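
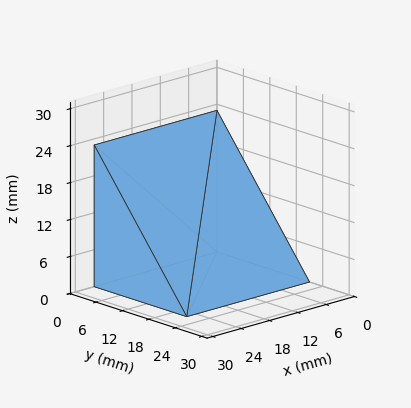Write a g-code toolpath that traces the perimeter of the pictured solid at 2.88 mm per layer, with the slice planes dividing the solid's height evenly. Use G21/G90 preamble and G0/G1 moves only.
Reading the render: the shape is a wedge (ramp): 26 × 21 mm base, rising to 23 mm along the y=0 edge and sloping linearly to z=0 at y=21 (dimensions read to the nearest mm from the axis ticks). For the g-code, the solid's height is divided into equal slices at the stated Δz and each level perimeter traced with G1 moves after a G0 lift.

; perimeter-only toolpath
G21 ; units = mm
G90 ; absolute positioning
G28 ; home
; layer 1
G0 Z2.88
G0 X0.00 Y0.00
G1 X26.00 Y0.00
G1 X26.00 Y18.38
G1 X0.00 Y18.38
G1 X0.00 Y0.00
; layer 2
G0 Z5.75
G0 X0.00 Y0.00
G1 X26.00 Y0.00
G1 X26.00 Y15.75
G1 X0.00 Y15.75
G1 X0.00 Y0.00
; layer 3
G0 Z8.62
G0 X0.00 Y0.00
G1 X26.00 Y0.00
G1 X26.00 Y13.12
G1 X0.00 Y13.12
G1 X0.00 Y0.00
; layer 4
G0 Z11.50
G0 X0.00 Y0.00
G1 X26.00 Y0.00
G1 X26.00 Y10.50
G1 X0.00 Y10.50
G1 X0.00 Y0.00
; layer 5
G0 Z14.38
G0 X0.00 Y0.00
G1 X26.00 Y0.00
G1 X26.00 Y7.88
G1 X0.00 Y7.88
G1 X0.00 Y0.00
; layer 6
G0 Z17.25
G0 X0.00 Y0.00
G1 X26.00 Y0.00
G1 X26.00 Y5.25
G1 X0.00 Y5.25
G1 X0.00 Y0.00
; layer 7
G0 Z20.12
G0 X0.00 Y0.00
G1 X26.00 Y0.00
G1 X26.00 Y2.62
G1 X0.00 Y2.62
G1 X0.00 Y0.00
M2 ; end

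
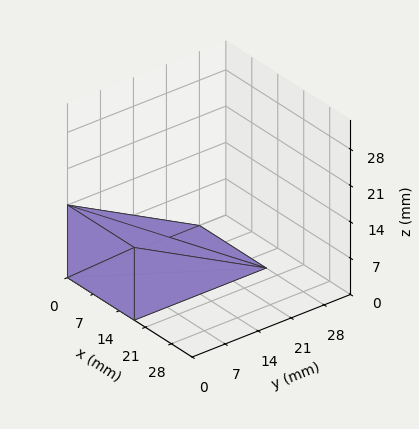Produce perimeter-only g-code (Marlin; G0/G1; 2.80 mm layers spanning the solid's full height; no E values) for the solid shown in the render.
Reading the render: the shape is a wedge (ramp): 18 × 28 mm base, rising to 14 mm along the y=0 edge and sloping linearly to z=0 at y=28 (dimensions read to the nearest mm from the axis ticks). For the g-code, the solid's height is divided into equal slices at the stated Δz and each level perimeter traced with G1 moves after a G0 lift.

; perimeter-only toolpath
G21 ; units = mm
G90 ; absolute positioning
G28 ; home
; layer 1
G0 Z2.80
G0 X0.00 Y0.00
G1 X18.00 Y0.00
G1 X18.00 Y22.40
G1 X0.00 Y22.40
G1 X0.00 Y0.00
; layer 2
G0 Z5.60
G0 X0.00 Y0.00
G1 X18.00 Y0.00
G1 X18.00 Y16.80
G1 X0.00 Y16.80
G1 X0.00 Y0.00
; layer 3
G0 Z8.40
G0 X0.00 Y0.00
G1 X18.00 Y0.00
G1 X18.00 Y11.20
G1 X0.00 Y11.20
G1 X0.00 Y0.00
; layer 4
G0 Z11.20
G0 X0.00 Y0.00
G1 X18.00 Y0.00
G1 X18.00 Y5.60
G1 X0.00 Y5.60
G1 X0.00 Y0.00
M2 ; end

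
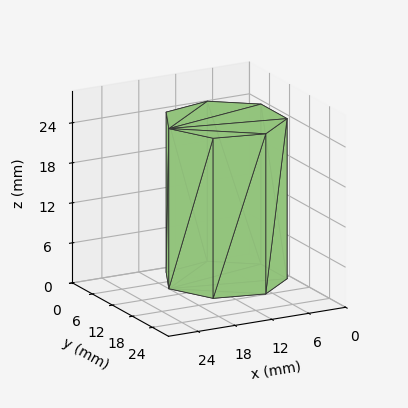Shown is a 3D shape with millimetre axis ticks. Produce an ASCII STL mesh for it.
Reading the render: the shape is a regular 7-sided prism (a cylinder approximated with 7 flat sides), circumscribed radius ≈ 9 mm, height ≈ 24 mm (dimensions read to the nearest mm from the axis ticks). For the STL, each face is triangulated and given an outward normal.

solid part
  facet normal 0.0000 0.0000 -1.0000
    outer loop
      vertex 6.997 17.774 0.000
      vertex 14.611 16.036 0.000
      vertex 18.000 9.000 0.000
    endloop
  endfacet
  facet normal 0.0000 0.0000 -1.0000
    outer loop
      vertex 0.891 12.905 0.000
      vertex 6.997 17.774 0.000
      vertex 18.000 9.000 0.000
    endloop
  endfacet
  facet normal 0.0000 0.0000 -1.0000
    outer loop
      vertex 0.891 5.095 0.000
      vertex 0.891 12.905 0.000
      vertex 18.000 9.000 0.000
    endloop
  endfacet
  facet normal 0.0000 0.0000 -1.0000
    outer loop
      vertex 6.997 0.226 0.000
      vertex 0.891 5.095 0.000
      vertex 18.000 9.000 0.000
    endloop
  endfacet
  facet normal 0.0000 0.0000 -1.0000
    outer loop
      vertex 14.611 1.964 0.000
      vertex 6.997 0.226 0.000
      vertex 18.000 9.000 0.000
    endloop
  endfacet
  facet normal 0.0000 0.0000 1.0000
    outer loop
      vertex 18.000 9.000 24.000
      vertex 14.611 16.036 24.000
      vertex 6.997 17.774 24.000
    endloop
  endfacet
  facet normal 0.0000 0.0000 1.0000
    outer loop
      vertex 18.000 9.000 24.000
      vertex 6.997 17.774 24.000
      vertex 0.891 12.905 24.000
    endloop
  endfacet
  facet normal 0.0000 0.0000 1.0000
    outer loop
      vertex 18.000 9.000 24.000
      vertex 0.891 12.905 24.000
      vertex 0.891 5.095 24.000
    endloop
  endfacet
  facet normal 0.0000 0.0000 1.0000
    outer loop
      vertex 18.000 9.000 24.000
      vertex 0.891 5.095 24.000
      vertex 6.997 0.226 24.000
    endloop
  endfacet
  facet normal 0.0000 0.0000 1.0000
    outer loop
      vertex 18.000 9.000 24.000
      vertex 6.997 0.226 24.000
      vertex 14.611 1.964 24.000
    endloop
  endfacet
  facet normal 0.9009 0.4340 0.0000
    outer loop
      vertex 18.000 9.000 0.000
      vertex 14.611 16.036 0.000
      vertex 14.611 16.036 24.000
    endloop
  endfacet
  facet normal 0.9009 0.4340 0.0000
    outer loop
      vertex 18.000 9.000 0.000
      vertex 14.611 16.036 24.000
      vertex 18.000 9.000 24.000
    endloop
  endfacet
  facet normal 0.2225 0.9749 0.0000
    outer loop
      vertex 14.611 16.036 0.000
      vertex 6.997 17.774 0.000
      vertex 6.997 17.774 24.000
    endloop
  endfacet
  facet normal 0.2225 0.9749 0.0000
    outer loop
      vertex 14.611 16.036 0.000
      vertex 6.997 17.774 24.000
      vertex 14.611 16.036 24.000
    endloop
  endfacet
  facet normal -0.6235 0.7819 0.0000
    outer loop
      vertex 6.997 17.774 0.000
      vertex 0.891 12.905 0.000
      vertex 0.891 12.905 24.000
    endloop
  endfacet
  facet normal -0.6235 0.7819 0.0000
    outer loop
      vertex 6.997 17.774 0.000
      vertex 0.891 12.905 24.000
      vertex 6.997 17.774 24.000
    endloop
  endfacet
  facet normal -1.0000 0.0000 0.0000
    outer loop
      vertex 0.891 12.905 0.000
      vertex 0.891 5.095 0.000
      vertex 0.891 5.095 24.000
    endloop
  endfacet
  facet normal -1.0000 0.0000 0.0000
    outer loop
      vertex 0.891 12.905 0.000
      vertex 0.891 5.095 24.000
      vertex 0.891 12.905 24.000
    endloop
  endfacet
  facet normal -0.6235 -0.7819 0.0000
    outer loop
      vertex 0.891 5.095 0.000
      vertex 6.997 0.226 0.000
      vertex 6.997 0.226 24.000
    endloop
  endfacet
  facet normal -0.6235 -0.7819 0.0000
    outer loop
      vertex 0.891 5.095 0.000
      vertex 6.997 0.226 24.000
      vertex 0.891 5.095 24.000
    endloop
  endfacet
  facet normal 0.2225 -0.9749 0.0000
    outer loop
      vertex 6.997 0.226 0.000
      vertex 14.611 1.964 0.000
      vertex 14.611 1.964 24.000
    endloop
  endfacet
  facet normal 0.2225 -0.9749 0.0000
    outer loop
      vertex 6.997 0.226 0.000
      vertex 14.611 1.964 24.000
      vertex 6.997 0.226 24.000
    endloop
  endfacet
  facet normal 0.9009 -0.4340 0.0000
    outer loop
      vertex 14.611 1.964 0.000
      vertex 18.000 9.000 0.000
      vertex 18.000 9.000 24.000
    endloop
  endfacet
  facet normal 0.9009 -0.4340 0.0000
    outer loop
      vertex 14.611 1.964 0.000
      vertex 18.000 9.000 24.000
      vertex 14.611 1.964 24.000
    endloop
  endfacet
endsolid part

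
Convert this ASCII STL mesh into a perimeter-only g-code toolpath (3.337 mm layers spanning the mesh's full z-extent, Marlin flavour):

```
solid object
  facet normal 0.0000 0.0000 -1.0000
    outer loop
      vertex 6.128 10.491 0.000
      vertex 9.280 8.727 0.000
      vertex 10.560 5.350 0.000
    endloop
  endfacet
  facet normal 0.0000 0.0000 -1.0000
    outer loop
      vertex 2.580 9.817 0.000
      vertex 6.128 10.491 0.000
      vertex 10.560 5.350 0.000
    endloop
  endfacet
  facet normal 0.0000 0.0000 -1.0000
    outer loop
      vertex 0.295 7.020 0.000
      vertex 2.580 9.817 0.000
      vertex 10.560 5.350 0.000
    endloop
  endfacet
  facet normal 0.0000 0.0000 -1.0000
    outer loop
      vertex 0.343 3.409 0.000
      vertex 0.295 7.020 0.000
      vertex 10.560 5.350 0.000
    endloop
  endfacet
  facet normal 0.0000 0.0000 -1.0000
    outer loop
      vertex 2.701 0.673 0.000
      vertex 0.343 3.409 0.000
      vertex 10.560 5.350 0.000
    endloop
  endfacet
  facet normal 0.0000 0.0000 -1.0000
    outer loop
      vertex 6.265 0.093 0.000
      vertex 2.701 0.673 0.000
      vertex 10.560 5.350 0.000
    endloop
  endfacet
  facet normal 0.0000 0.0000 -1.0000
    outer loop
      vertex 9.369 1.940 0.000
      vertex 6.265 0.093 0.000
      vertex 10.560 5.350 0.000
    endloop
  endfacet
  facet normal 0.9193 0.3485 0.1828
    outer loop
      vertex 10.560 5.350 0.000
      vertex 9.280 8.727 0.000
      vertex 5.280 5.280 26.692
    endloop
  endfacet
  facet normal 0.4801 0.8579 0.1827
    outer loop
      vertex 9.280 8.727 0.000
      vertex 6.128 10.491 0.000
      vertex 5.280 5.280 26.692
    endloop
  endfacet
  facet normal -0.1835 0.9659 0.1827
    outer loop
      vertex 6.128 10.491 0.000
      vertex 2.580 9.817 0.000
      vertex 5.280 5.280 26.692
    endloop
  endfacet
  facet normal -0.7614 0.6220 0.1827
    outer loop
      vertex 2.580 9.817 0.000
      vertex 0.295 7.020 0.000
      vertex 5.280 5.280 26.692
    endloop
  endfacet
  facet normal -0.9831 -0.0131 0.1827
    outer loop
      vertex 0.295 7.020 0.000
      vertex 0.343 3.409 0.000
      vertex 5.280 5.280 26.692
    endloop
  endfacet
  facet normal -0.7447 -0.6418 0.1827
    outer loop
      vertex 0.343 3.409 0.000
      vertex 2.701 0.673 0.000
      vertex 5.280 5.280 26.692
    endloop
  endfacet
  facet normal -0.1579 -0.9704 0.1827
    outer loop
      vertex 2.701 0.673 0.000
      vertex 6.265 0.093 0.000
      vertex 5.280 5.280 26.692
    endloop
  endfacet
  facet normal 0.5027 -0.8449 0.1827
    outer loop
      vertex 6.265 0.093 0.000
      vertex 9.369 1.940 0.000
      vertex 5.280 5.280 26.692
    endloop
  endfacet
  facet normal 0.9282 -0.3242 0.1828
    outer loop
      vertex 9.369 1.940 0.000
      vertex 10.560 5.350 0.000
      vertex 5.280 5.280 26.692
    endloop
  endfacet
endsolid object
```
; perimeter-only toolpath
G21 ; units = mm
G90 ; absolute positioning
G28 ; home
; layer 1
G0 Z3.337
G0 X9.900 Y5.341
G1 X8.780 Y8.296
G1 X6.022 Y9.840
G1 X2.918 Y9.250
G1 X0.918 Y6.803
G1 X0.960 Y3.643
G1 X3.023 Y1.249
G1 X6.142 Y0.741
G1 X8.858 Y2.357
G1 X9.900 Y5.341
; layer 2
G0 Z6.673
G0 X9.240 Y5.332
G1 X8.280 Y7.865
G1 X5.916 Y9.188
G1 X3.255 Y8.683
G1 X1.541 Y6.585
G1 X1.577 Y3.877
G1 X3.346 Y1.825
G1 X6.019 Y1.390
G1 X8.347 Y2.775
G1 X9.240 Y5.332
; layer 3
G0 Z10.009
G0 X8.580 Y5.324
G1 X7.780 Y7.434
G1 X5.810 Y8.537
G1 X3.593 Y8.116
G1 X2.164 Y6.367
G1 X2.194 Y4.111
G1 X3.668 Y2.401
G1 X5.896 Y2.038
G1 X7.836 Y3.192
G1 X8.580 Y5.324
; layer 4
G0 Z13.346
G0 X7.920 Y5.315
G1 X7.280 Y7.004
G1 X5.704 Y7.886
G1 X3.930 Y7.549
G1 X2.788 Y6.150
G1 X2.812 Y4.345
G1 X3.990 Y2.977
G1 X5.772 Y2.687
G1 X7.325 Y3.610
G1 X7.920 Y5.315
; layer 5
G0 Z16.683
G0 X7.260 Y5.306
G1 X6.780 Y6.573
G1 X5.598 Y7.234
G1 X4.268 Y6.981
G1 X3.411 Y5.933
G1 X3.429 Y4.578
G1 X4.313 Y3.552
G1 X5.649 Y3.335
G1 X6.813 Y4.027
G1 X7.260 Y5.306
; layer 6
G0 Z20.019
G0 X6.600 Y5.298
G1 X6.280 Y6.142
G1 X5.492 Y6.583
G1 X4.605 Y6.414
G1 X4.034 Y5.715
G1 X4.046 Y4.812
G1 X4.635 Y4.128
G1 X5.526 Y3.983
G1 X6.302 Y4.445
G1 X6.600 Y5.298
; layer 7
G0 Z23.355
G0 X5.940 Y5.289
G1 X5.780 Y5.711
G1 X5.386 Y5.931
G1 X4.942 Y5.847
G1 X4.657 Y5.498
G1 X4.663 Y5.046
G1 X4.958 Y4.704
G1 X5.403 Y4.632
G1 X5.791 Y4.862
G1 X5.940 Y5.289
M2 ; end

The solid is a regular 9-sided pyramid, base circumscribed radius ≈ 5.28 mm, apex at z ≈ 26.7 mm. Slicing at Δz = 3.337 mm — 8 equal slices spanning the solid's height, so layer i sits at z = i·h/8 — gives 7 non-empty perimeters. Each is a 9-segment closed polygon; G0 lifts to the layer z and rapids to the start vertex, then G1 traces the edges. The cross-section shrinks linearly with z (the slice at the apex is degenerate and omitted).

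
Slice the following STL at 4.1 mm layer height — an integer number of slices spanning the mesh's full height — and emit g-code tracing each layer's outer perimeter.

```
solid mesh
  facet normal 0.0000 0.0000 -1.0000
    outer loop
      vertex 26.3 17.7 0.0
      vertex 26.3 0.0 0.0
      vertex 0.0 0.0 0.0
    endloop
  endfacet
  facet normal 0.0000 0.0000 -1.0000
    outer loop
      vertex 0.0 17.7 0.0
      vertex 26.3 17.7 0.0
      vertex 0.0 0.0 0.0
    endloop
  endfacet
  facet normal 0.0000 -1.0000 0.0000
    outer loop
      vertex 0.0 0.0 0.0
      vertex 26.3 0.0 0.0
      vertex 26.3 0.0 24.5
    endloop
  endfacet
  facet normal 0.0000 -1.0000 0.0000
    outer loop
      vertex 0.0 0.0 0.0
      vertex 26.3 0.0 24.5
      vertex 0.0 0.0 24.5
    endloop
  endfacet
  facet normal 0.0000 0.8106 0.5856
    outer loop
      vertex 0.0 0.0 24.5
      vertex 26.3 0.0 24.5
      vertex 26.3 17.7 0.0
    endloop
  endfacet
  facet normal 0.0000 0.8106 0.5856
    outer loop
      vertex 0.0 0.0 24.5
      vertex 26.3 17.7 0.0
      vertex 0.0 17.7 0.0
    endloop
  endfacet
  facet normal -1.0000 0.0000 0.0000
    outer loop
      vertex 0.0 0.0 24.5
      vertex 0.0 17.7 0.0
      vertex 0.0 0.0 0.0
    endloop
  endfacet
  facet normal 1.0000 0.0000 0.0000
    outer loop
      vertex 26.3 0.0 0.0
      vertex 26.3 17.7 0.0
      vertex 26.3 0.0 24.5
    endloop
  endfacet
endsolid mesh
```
; perimeter-only toolpath
G21 ; units = mm
G90 ; absolute positioning
G28 ; home
; layer 1
G0 Z4.1
G0 X0.0 Y0.0
G1 X26.3 Y0.0
G1 X26.3 Y14.8
G1 X0.0 Y14.8
G1 X0.0 Y0.0
; layer 2
G0 Z8.2
G0 X0.0 Y0.0
G1 X26.3 Y0.0
G1 X26.3 Y11.8
G1 X0.0 Y11.8
G1 X0.0 Y0.0
; layer 3
G0 Z12.2
G0 X0.0 Y0.0
G1 X26.3 Y0.0
G1 X26.3 Y8.8
G1 X0.0 Y8.8
G1 X0.0 Y0.0
; layer 4
G0 Z16.3
G0 X0.0 Y0.0
G1 X26.3 Y0.0
G1 X26.3 Y5.9
G1 X0.0 Y5.9
G1 X0.0 Y0.0
; layer 5
G0 Z20.4
G0 X0.0 Y0.0
G1 X26.3 Y0.0
G1 X26.3 Y3.0
G1 X0.0 Y3.0
G1 X0.0 Y0.0
M2 ; end

The solid is a wedge (ramp): 26.3 × 17.7 mm base, rising to 24.5 mm along the y=0 edge and sloping linearly to z=0 at y=17.7. Slicing at Δz = 4.1 mm — 6 equal slices spanning the solid's height, so layer i sits at z = i·h/6 — gives 5 non-empty perimeters. Each is a 4-segment closed polygon; G0 lifts to the layer z and rapids to the start vertex, then G1 traces the edges. The cross-section shrinks linearly with z (the slice at the apex is degenerate and omitted).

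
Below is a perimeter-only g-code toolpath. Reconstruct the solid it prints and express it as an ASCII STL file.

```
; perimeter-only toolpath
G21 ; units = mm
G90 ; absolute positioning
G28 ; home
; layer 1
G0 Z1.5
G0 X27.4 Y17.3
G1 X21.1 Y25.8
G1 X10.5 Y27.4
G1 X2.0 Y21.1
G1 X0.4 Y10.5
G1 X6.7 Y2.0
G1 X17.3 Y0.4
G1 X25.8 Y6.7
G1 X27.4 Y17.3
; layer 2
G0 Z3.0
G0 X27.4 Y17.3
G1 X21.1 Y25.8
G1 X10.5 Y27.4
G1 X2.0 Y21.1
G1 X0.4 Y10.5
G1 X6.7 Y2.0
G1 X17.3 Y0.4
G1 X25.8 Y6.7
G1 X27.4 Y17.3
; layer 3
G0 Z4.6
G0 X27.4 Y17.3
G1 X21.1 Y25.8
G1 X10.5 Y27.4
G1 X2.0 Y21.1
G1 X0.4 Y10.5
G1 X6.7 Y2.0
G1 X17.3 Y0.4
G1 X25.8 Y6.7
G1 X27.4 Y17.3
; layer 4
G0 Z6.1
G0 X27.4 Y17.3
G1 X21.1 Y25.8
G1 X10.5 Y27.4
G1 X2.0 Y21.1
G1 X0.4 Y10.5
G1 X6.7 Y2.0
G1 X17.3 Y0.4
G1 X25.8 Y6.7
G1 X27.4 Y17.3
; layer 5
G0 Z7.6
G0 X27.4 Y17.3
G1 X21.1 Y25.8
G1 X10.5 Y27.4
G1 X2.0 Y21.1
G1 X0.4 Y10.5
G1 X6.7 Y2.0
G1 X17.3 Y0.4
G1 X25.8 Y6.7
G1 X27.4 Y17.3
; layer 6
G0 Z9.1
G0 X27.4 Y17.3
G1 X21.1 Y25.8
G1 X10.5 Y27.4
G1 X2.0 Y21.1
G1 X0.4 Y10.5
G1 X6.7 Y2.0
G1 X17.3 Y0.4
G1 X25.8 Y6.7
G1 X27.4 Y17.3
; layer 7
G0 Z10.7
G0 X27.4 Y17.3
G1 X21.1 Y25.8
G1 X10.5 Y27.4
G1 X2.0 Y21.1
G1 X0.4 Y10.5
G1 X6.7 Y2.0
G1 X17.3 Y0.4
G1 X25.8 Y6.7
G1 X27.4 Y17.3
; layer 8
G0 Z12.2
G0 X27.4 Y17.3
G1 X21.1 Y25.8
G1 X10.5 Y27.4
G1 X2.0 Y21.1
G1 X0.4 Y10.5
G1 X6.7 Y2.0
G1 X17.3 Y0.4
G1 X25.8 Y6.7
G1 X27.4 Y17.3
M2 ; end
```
solid part
  facet normal 0.0000 0.0000 -1.0000
    outer loop
      vertex 10.5 27.4 0.0
      vertex 21.1 25.8 0.0
      vertex 27.4 17.3 0.0
    endloop
  endfacet
  facet normal 0.0000 0.0000 -1.0000
    outer loop
      vertex 2.0 21.1 0.0
      vertex 10.5 27.4 0.0
      vertex 27.4 17.3 0.0
    endloop
  endfacet
  facet normal 0.0000 0.0000 -1.0000
    outer loop
      vertex 0.4 10.5 0.0
      vertex 2.0 21.1 0.0
      vertex 27.4 17.3 0.0
    endloop
  endfacet
  facet normal 0.0000 0.0000 -1.0000
    outer loop
      vertex 6.7 2.0 0.0
      vertex 0.4 10.5 0.0
      vertex 27.4 17.3 0.0
    endloop
  endfacet
  facet normal 0.0000 0.0000 -1.0000
    outer loop
      vertex 17.3 0.4 0.0
      vertex 6.7 2.0 0.0
      vertex 27.4 17.3 0.0
    endloop
  endfacet
  facet normal 0.0000 0.0000 -1.0000
    outer loop
      vertex 25.8 6.7 0.0
      vertex 17.3 0.4 0.0
      vertex 27.4 17.3 0.0
    endloop
  endfacet
  facet normal 0.0000 0.0000 1.0000
    outer loop
      vertex 27.4 17.3 12.2
      vertex 21.1 25.8 12.2
      vertex 10.5 27.4 12.2
    endloop
  endfacet
  facet normal 0.0000 0.0000 1.0000
    outer loop
      vertex 27.4 17.3 12.2
      vertex 10.5 27.4 12.2
      vertex 2.0 21.1 12.2
    endloop
  endfacet
  facet normal 0.0000 0.0000 1.0000
    outer loop
      vertex 27.4 17.3 12.2
      vertex 2.0 21.1 12.2
      vertex 0.4 10.5 12.2
    endloop
  endfacet
  facet normal 0.0000 0.0000 1.0000
    outer loop
      vertex 27.4 17.3 12.2
      vertex 0.4 10.5 12.2
      vertex 6.7 2.0 12.2
    endloop
  endfacet
  facet normal 0.0000 0.0000 1.0000
    outer loop
      vertex 27.4 17.3 12.2
      vertex 6.7 2.0 12.2
      vertex 17.3 0.4 12.2
    endloop
  endfacet
  facet normal 0.0000 0.0000 1.0000
    outer loop
      vertex 27.4 17.3 12.2
      vertex 17.3 0.4 12.2
      vertex 25.8 6.7 12.2
    endloop
  endfacet
  facet normal 0.8034 0.5955 0.0000
    outer loop
      vertex 27.4 17.3 0.0
      vertex 21.1 25.8 0.0
      vertex 21.1 25.8 12.2
    endloop
  endfacet
  facet normal 0.8034 0.5955 0.0000
    outer loop
      vertex 27.4 17.3 0.0
      vertex 21.1 25.8 12.2
      vertex 27.4 17.3 12.2
    endloop
  endfacet
  facet normal 0.1493 0.9888 0.0000
    outer loop
      vertex 21.1 25.8 0.0
      vertex 10.5 27.4 0.0
      vertex 10.5 27.4 12.2
    endloop
  endfacet
  facet normal 0.1493 0.9888 0.0000
    outer loop
      vertex 21.1 25.8 0.0
      vertex 10.5 27.4 12.2
      vertex 21.1 25.8 12.2
    endloop
  endfacet
  facet normal -0.5955 0.8034 0.0000
    outer loop
      vertex 10.5 27.4 0.0
      vertex 2.0 21.1 0.0
      vertex 2.0 21.1 12.2
    endloop
  endfacet
  facet normal -0.5955 0.8034 0.0000
    outer loop
      vertex 10.5 27.4 0.0
      vertex 2.0 21.1 12.2
      vertex 10.5 27.4 12.2
    endloop
  endfacet
  facet normal -0.9888 0.1493 0.0000
    outer loop
      vertex 2.0 21.1 0.0
      vertex 0.4 10.5 0.0
      vertex 0.4 10.5 12.2
    endloop
  endfacet
  facet normal -0.9888 0.1493 0.0000
    outer loop
      vertex 2.0 21.1 0.0
      vertex 0.4 10.5 12.2
      vertex 2.0 21.1 12.2
    endloop
  endfacet
  facet normal -0.8034 -0.5955 0.0000
    outer loop
      vertex 0.4 10.5 0.0
      vertex 6.7 2.0 0.0
      vertex 6.7 2.0 12.2
    endloop
  endfacet
  facet normal -0.8034 -0.5955 0.0000
    outer loop
      vertex 0.4 10.5 0.0
      vertex 6.7 2.0 12.2
      vertex 0.4 10.5 12.2
    endloop
  endfacet
  facet normal -0.1493 -0.9888 0.0000
    outer loop
      vertex 6.7 2.0 0.0
      vertex 17.3 0.4 0.0
      vertex 17.3 0.4 12.2
    endloop
  endfacet
  facet normal -0.1493 -0.9888 0.0000
    outer loop
      vertex 6.7 2.0 0.0
      vertex 17.3 0.4 12.2
      vertex 6.7 2.0 12.2
    endloop
  endfacet
  facet normal 0.5955 -0.8034 0.0000
    outer loop
      vertex 17.3 0.4 0.0
      vertex 25.8 6.7 0.0
      vertex 25.8 6.7 12.2
    endloop
  endfacet
  facet normal 0.5955 -0.8034 0.0000
    outer loop
      vertex 17.3 0.4 0.0
      vertex 25.8 6.7 12.2
      vertex 17.3 0.4 12.2
    endloop
  endfacet
  facet normal 0.9888 -0.1493 0.0000
    outer loop
      vertex 25.8 6.7 0.0
      vertex 27.4 17.3 0.0
      vertex 27.4 17.3 12.2
    endloop
  endfacet
  facet normal 0.9888 -0.1493 0.0000
    outer loop
      vertex 25.8 6.7 0.0
      vertex 27.4 17.3 12.2
      vertex 25.8 6.7 12.2
    endloop
  endfacet
endsolid part

The G0 Z moves step by Δz≈1.5 mm. Every layer's G1 loop is the same polygon, so the solid is a straight extrusion of it from z=0 to z≈12.2. Closing with flat bottom and top caps and triangulating gives 28 facets — a regular 8-sided prism (a cylinder approximated with 8 flat sides), circumscribed radius ≈ 13.9 mm, height ≈ 12.2 mm.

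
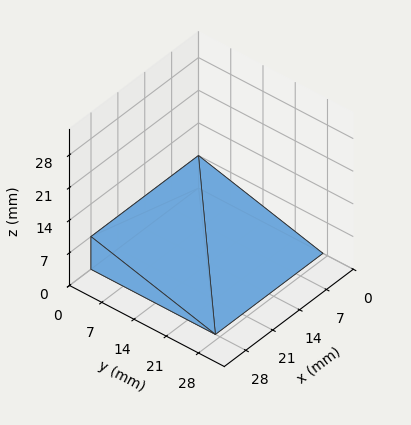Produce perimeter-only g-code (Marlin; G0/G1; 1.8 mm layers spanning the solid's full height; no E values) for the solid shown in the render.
Reading the render: the shape is a wedge (ramp): 28 × 27 mm base, rising to 7 mm along the y=0 edge and sloping linearly to z=0 at y=27 (dimensions read to the nearest mm from the axis ticks). For the g-code, the solid's height is divided into equal slices at the stated Δz and each level perimeter traced with G1 moves after a G0 lift.

; perimeter-only toolpath
G21 ; units = mm
G90 ; absolute positioning
G28 ; home
; layer 1
G0 Z1.8
G0 X0.0 Y0.0
G1 X28.0 Y0.0
G1 X28.0 Y20.2
G1 X0.0 Y20.2
G1 X0.0 Y0.0
; layer 2
G0 Z3.5
G0 X0.0 Y0.0
G1 X28.0 Y0.0
G1 X28.0 Y13.5
G1 X0.0 Y13.5
G1 X0.0 Y0.0
; layer 3
G0 Z5.2
G0 X0.0 Y0.0
G1 X28.0 Y0.0
G1 X28.0 Y6.8
G1 X0.0 Y6.8
G1 X0.0 Y0.0
M2 ; end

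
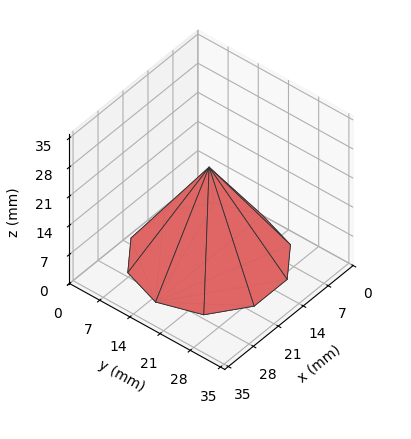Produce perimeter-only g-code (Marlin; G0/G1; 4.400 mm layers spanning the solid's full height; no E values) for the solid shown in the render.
Reading the render: the shape is a regular 10-sided pyramid, base circumscribed radius ≈ 15 mm, apex at z ≈ 22 mm (dimensions read to the nearest mm from the axis ticks). For the g-code, the solid's height is divided into equal slices at the stated Δz and each level perimeter traced with G1 moves after a G0 lift.

; perimeter-only toolpath
G21 ; units = mm
G90 ; absolute positioning
G28 ; home
; layer 1
G0 Z4.400
G0 X27.000 Y15.000
G1 X24.708 Y22.054
G1 X18.708 Y26.413
G1 X11.292 Y26.413
G1 X5.292 Y22.054
G1 X3.000 Y15.000
G1 X5.292 Y7.946
G1 X11.292 Y3.587
G1 X18.708 Y3.587
G1 X24.708 Y7.946
G1 X27.000 Y15.000
; layer 2
G0 Z8.800
G0 X24.000 Y15.000
G1 X22.281 Y20.290
G1 X17.781 Y23.560
G1 X12.219 Y23.560
G1 X7.719 Y20.290
G1 X6.000 Y15.000
G1 X7.719 Y9.710
G1 X12.219 Y6.440
G1 X17.781 Y6.440
G1 X22.281 Y9.710
G1 X24.000 Y15.000
; layer 3
G0 Z13.200
G0 X21.000 Y15.000
G1 X19.854 Y18.527
G1 X16.854 Y20.706
G1 X13.146 Y20.706
G1 X10.146 Y18.527
G1 X9.000 Y15.000
G1 X10.146 Y11.473
G1 X13.146 Y9.294
G1 X16.854 Y9.294
G1 X19.854 Y11.473
G1 X21.000 Y15.000
; layer 4
G0 Z17.600
G0 X18.000 Y15.000
G1 X17.427 Y16.763
G1 X15.927 Y17.853
G1 X14.073 Y17.853
G1 X12.573 Y16.763
G1 X12.000 Y15.000
G1 X12.573 Y13.237
G1 X14.073 Y12.147
G1 X15.927 Y12.147
G1 X17.427 Y13.237
G1 X18.000 Y15.000
M2 ; end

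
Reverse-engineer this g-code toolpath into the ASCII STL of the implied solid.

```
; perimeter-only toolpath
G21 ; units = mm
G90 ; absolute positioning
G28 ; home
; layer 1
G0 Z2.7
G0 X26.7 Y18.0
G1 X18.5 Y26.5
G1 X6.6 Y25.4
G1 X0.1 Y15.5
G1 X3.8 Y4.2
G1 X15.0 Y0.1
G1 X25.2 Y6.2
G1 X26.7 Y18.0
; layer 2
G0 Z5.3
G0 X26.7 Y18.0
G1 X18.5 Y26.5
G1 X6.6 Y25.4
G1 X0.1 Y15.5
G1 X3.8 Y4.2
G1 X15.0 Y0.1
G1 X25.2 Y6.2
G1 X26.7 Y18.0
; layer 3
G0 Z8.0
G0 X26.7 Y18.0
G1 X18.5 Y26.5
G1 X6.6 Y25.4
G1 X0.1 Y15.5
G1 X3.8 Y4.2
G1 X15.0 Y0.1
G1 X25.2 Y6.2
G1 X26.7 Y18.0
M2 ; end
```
solid part
  facet normal 0.0000 0.0000 -1.0000
    outer loop
      vertex 6.6 25.4 0.0
      vertex 18.5 26.5 0.0
      vertex 26.7 18.0 0.0
    endloop
  endfacet
  facet normal 0.0000 0.0000 -1.0000
    outer loop
      vertex 0.1 15.5 0.0
      vertex 6.6 25.4 0.0
      vertex 26.7 18.0 0.0
    endloop
  endfacet
  facet normal 0.0000 0.0000 -1.0000
    outer loop
      vertex 3.8 4.2 0.0
      vertex 0.1 15.5 0.0
      vertex 26.7 18.0 0.0
    endloop
  endfacet
  facet normal 0.0000 0.0000 -1.0000
    outer loop
      vertex 15.0 0.1 0.0
      vertex 3.8 4.2 0.0
      vertex 26.7 18.0 0.0
    endloop
  endfacet
  facet normal 0.0000 0.0000 -1.0000
    outer loop
      vertex 25.2 6.2 0.0
      vertex 15.0 0.1 0.0
      vertex 26.7 18.0 0.0
    endloop
  endfacet
  facet normal 0.0000 0.0000 1.0000
    outer loop
      vertex 26.7 18.0 8.0
      vertex 18.5 26.5 8.0
      vertex 6.6 25.4 8.0
    endloop
  endfacet
  facet normal 0.0000 0.0000 1.0000
    outer loop
      vertex 26.7 18.0 8.0
      vertex 6.6 25.4 8.0
      vertex 0.1 15.5 8.0
    endloop
  endfacet
  facet normal 0.0000 0.0000 1.0000
    outer loop
      vertex 26.7 18.0 8.0
      vertex 0.1 15.5 8.0
      vertex 3.8 4.2 8.0
    endloop
  endfacet
  facet normal 0.0000 0.0000 1.0000
    outer loop
      vertex 26.7 18.0 8.0
      vertex 3.8 4.2 8.0
      vertex 15.0 0.1 8.0
    endloop
  endfacet
  facet normal 0.0000 0.0000 1.0000
    outer loop
      vertex 26.7 18.0 8.0
      vertex 15.0 0.1 8.0
      vertex 25.2 6.2 8.0
    endloop
  endfacet
  facet normal 0.7197 0.6943 0.0000
    outer loop
      vertex 26.7 18.0 0.0
      vertex 18.5 26.5 0.0
      vertex 18.5 26.5 8.0
    endloop
  endfacet
  facet normal 0.7197 0.6943 0.0000
    outer loop
      vertex 26.7 18.0 0.0
      vertex 18.5 26.5 8.0
      vertex 26.7 18.0 8.0
    endloop
  endfacet
  facet normal -0.0920 0.9958 0.0000
    outer loop
      vertex 18.5 26.5 0.0
      vertex 6.6 25.4 0.0
      vertex 6.6 25.4 8.0
    endloop
  endfacet
  facet normal -0.0920 0.9958 0.0000
    outer loop
      vertex 18.5 26.5 0.0
      vertex 6.6 25.4 8.0
      vertex 18.5 26.5 8.0
    endloop
  endfacet
  facet normal -0.8359 0.5488 0.0000
    outer loop
      vertex 6.6 25.4 0.0
      vertex 0.1 15.5 0.0
      vertex 0.1 15.5 8.0
    endloop
  endfacet
  facet normal -0.8359 0.5488 0.0000
    outer loop
      vertex 6.6 25.4 0.0
      vertex 0.1 15.5 8.0
      vertex 6.6 25.4 8.0
    endloop
  endfacet
  facet normal -0.9504 -0.3112 0.0000
    outer loop
      vertex 0.1 15.5 0.0
      vertex 3.8 4.2 0.0
      vertex 3.8 4.2 8.0
    endloop
  endfacet
  facet normal -0.9504 -0.3112 0.0000
    outer loop
      vertex 0.1 15.5 0.0
      vertex 3.8 4.2 8.0
      vertex 0.1 15.5 8.0
    endloop
  endfacet
  facet normal -0.3438 -0.9391 0.0000
    outer loop
      vertex 3.8 4.2 0.0
      vertex 15.0 0.1 0.0
      vertex 15.0 0.1 8.0
    endloop
  endfacet
  facet normal -0.3438 -0.9391 0.0000
    outer loop
      vertex 3.8 4.2 0.0
      vertex 15.0 0.1 8.0
      vertex 3.8 4.2 8.0
    endloop
  endfacet
  facet normal 0.5133 -0.8582 0.0000
    outer loop
      vertex 15.0 0.1 0.0
      vertex 25.2 6.2 0.0
      vertex 25.2 6.2 8.0
    endloop
  endfacet
  facet normal 0.5133 -0.8582 0.0000
    outer loop
      vertex 15.0 0.1 0.0
      vertex 25.2 6.2 8.0
      vertex 15.0 0.1 8.0
    endloop
  endfacet
  facet normal 0.9920 -0.1261 0.0000
    outer loop
      vertex 25.2 6.2 0.0
      vertex 26.7 18.0 0.0
      vertex 26.7 18.0 8.0
    endloop
  endfacet
  facet normal 0.9920 -0.1261 0.0000
    outer loop
      vertex 25.2 6.2 0.0
      vertex 26.7 18.0 8.0
      vertex 25.2 6.2 8.0
    endloop
  endfacet
endsolid part

The G0 Z moves step by Δz≈2.7 mm. Every layer's G1 loop is the same polygon, so the solid is a straight extrusion of it from z=0 to z≈8. Closing with flat bottom and top caps and triangulating gives 24 facets — a regular 7-sided prism (a cylinder approximated with 7 flat sides), circumscribed radius ≈ 13.7 mm, height ≈ 8 mm.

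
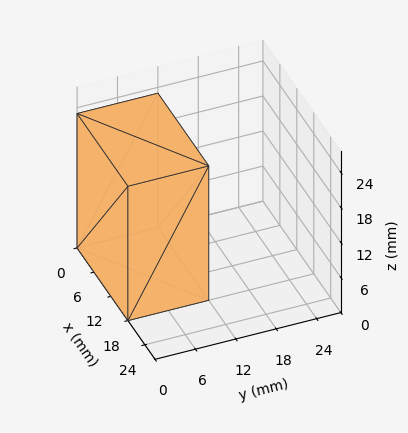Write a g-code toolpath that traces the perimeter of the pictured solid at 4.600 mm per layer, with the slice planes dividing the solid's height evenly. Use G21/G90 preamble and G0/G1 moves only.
Reading the render: the shape is a rectangular box, roughly 18 × 12 mm footprint and 23 mm tall (dimensions read to the nearest mm from the axis ticks). For the g-code, the solid's height is divided into equal slices at the stated Δz and each level perimeter traced with G1 moves after a G0 lift.

; perimeter-only toolpath
G21 ; units = mm
G90 ; absolute positioning
G28 ; home
; layer 1
G0 Z4.600
G0 X0.000 Y0.000
G1 X18.000 Y0.000
G1 X18.000 Y12.000
G1 X0.000 Y12.000
G1 X0.000 Y0.000
; layer 2
G0 Z9.200
G0 X0.000 Y0.000
G1 X18.000 Y0.000
G1 X18.000 Y12.000
G1 X0.000 Y12.000
G1 X0.000 Y0.000
; layer 3
G0 Z13.800
G0 X0.000 Y0.000
G1 X18.000 Y0.000
G1 X18.000 Y12.000
G1 X0.000 Y12.000
G1 X0.000 Y0.000
; layer 4
G0 Z18.400
G0 X0.000 Y0.000
G1 X18.000 Y0.000
G1 X18.000 Y12.000
G1 X0.000 Y12.000
G1 X0.000 Y0.000
; layer 5
G0 Z23.000
G0 X0.000 Y0.000
G1 X18.000 Y0.000
G1 X18.000 Y12.000
G1 X0.000 Y12.000
G1 X0.000 Y0.000
M2 ; end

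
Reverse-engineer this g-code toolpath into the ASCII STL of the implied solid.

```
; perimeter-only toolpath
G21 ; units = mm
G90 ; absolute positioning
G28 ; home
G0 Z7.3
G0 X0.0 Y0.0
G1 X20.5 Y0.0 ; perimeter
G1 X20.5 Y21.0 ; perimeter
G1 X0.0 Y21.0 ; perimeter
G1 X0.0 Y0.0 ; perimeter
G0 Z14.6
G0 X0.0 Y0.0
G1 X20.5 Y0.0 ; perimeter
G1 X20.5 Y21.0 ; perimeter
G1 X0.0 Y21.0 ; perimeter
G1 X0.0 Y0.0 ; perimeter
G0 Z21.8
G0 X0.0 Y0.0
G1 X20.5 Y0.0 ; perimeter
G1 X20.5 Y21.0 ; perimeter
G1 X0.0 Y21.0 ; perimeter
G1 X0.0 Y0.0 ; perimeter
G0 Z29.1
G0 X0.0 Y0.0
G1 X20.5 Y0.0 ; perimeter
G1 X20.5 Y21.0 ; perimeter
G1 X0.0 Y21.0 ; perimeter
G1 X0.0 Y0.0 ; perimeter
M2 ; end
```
solid part
  facet normal 0.0000 0.0000 -1.0000
    outer loop
      vertex 20.5 21.0 0.0
      vertex 20.5 0.0 0.0
      vertex 0.0 0.0 0.0
    endloop
  endfacet
  facet normal 0.0000 0.0000 -1.0000
    outer loop
      vertex 0.0 21.0 0.0
      vertex 20.5 21.0 0.0
      vertex 0.0 0.0 0.0
    endloop
  endfacet
  facet normal 0.0000 0.0000 1.0000
    outer loop
      vertex 0.0 0.0 29.1
      vertex 20.5 0.0 29.1
      vertex 20.5 21.0 29.1
    endloop
  endfacet
  facet normal 0.0000 0.0000 1.0000
    outer loop
      vertex 0.0 0.0 29.1
      vertex 20.5 21.0 29.1
      vertex 0.0 21.0 29.1
    endloop
  endfacet
  facet normal 0.0000 -1.0000 0.0000
    outer loop
      vertex 0.0 0.0 0.0
      vertex 20.5 0.0 0.0
      vertex 20.5 0.0 29.1
    endloop
  endfacet
  facet normal 0.0000 -1.0000 0.0000
    outer loop
      vertex 0.0 0.0 0.0
      vertex 20.5 0.0 29.1
      vertex 0.0 0.0 29.1
    endloop
  endfacet
  facet normal 0.0000 1.0000 0.0000
    outer loop
      vertex 20.5 21.0 29.1
      vertex 20.5 21.0 0.0
      vertex 0.0 21.0 0.0
    endloop
  endfacet
  facet normal 0.0000 1.0000 0.0000
    outer loop
      vertex 0.0 21.0 29.1
      vertex 20.5 21.0 29.1
      vertex 0.0 21.0 0.0
    endloop
  endfacet
  facet normal -1.0000 0.0000 0.0000
    outer loop
      vertex 0.0 21.0 29.1
      vertex 0.0 21.0 0.0
      vertex 0.0 0.0 0.0
    endloop
  endfacet
  facet normal -1.0000 0.0000 0.0000
    outer loop
      vertex 0.0 0.0 29.1
      vertex 0.0 21.0 29.1
      vertex 0.0 0.0 0.0
    endloop
  endfacet
  facet normal 1.0000 0.0000 0.0000
    outer loop
      vertex 20.5 0.0 0.0
      vertex 20.5 21.0 0.0
      vertex 20.5 21.0 29.1
    endloop
  endfacet
  facet normal 1.0000 0.0000 0.0000
    outer loop
      vertex 20.5 0.0 0.0
      vertex 20.5 21.0 29.1
      vertex 20.5 0.0 29.1
    endloop
  endfacet
endsolid part

The G0 Z moves step by Δz≈7.3 mm. Every layer's G1 loop is the same polygon, so the solid is a straight extrusion of it from z=0 to z≈29.1. Closing with flat bottom and top caps and triangulating gives 12 facets — a rectangular box, roughly 20.5 × 21 mm footprint and 29.1 mm tall.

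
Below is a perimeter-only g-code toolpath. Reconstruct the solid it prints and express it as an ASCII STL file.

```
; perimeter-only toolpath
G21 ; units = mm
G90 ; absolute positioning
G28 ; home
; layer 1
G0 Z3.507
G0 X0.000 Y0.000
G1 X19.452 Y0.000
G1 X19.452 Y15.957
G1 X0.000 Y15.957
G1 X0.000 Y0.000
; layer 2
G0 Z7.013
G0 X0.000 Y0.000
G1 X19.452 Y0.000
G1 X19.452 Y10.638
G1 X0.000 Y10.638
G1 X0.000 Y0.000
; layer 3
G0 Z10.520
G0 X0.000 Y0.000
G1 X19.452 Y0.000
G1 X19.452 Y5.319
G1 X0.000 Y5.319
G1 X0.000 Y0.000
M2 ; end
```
solid part
  facet normal 0.0000 0.0000 -1.0000
    outer loop
      vertex 19.452 21.276 0.000
      vertex 19.452 0.000 0.000
      vertex 0.000 0.000 0.000
    endloop
  endfacet
  facet normal 0.0000 0.0000 -1.0000
    outer loop
      vertex 0.000 21.276 0.000
      vertex 19.452 21.276 0.000
      vertex 0.000 0.000 0.000
    endloop
  endfacet
  facet normal 0.0000 -1.0000 0.0000
    outer loop
      vertex 0.000 0.000 0.000
      vertex 19.452 0.000 0.000
      vertex 19.452 0.000 14.027
    endloop
  endfacet
  facet normal 0.0000 -1.0000 0.0000
    outer loop
      vertex 0.000 0.000 0.000
      vertex 19.452 0.000 14.027
      vertex 0.000 0.000 14.027
    endloop
  endfacet
  facet normal 0.0000 0.5504 0.8349
    outer loop
      vertex 0.000 0.000 14.027
      vertex 19.452 0.000 14.027
      vertex 19.452 21.276 0.000
    endloop
  endfacet
  facet normal 0.0000 0.5504 0.8349
    outer loop
      vertex 0.000 0.000 14.027
      vertex 19.452 21.276 0.000
      vertex 0.000 21.276 0.000
    endloop
  endfacet
  facet normal -1.0000 0.0000 0.0000
    outer loop
      vertex 0.000 0.000 14.027
      vertex 0.000 21.276 0.000
      vertex 0.000 0.000 0.000
    endloop
  endfacet
  facet normal 1.0000 0.0000 0.0000
    outer loop
      vertex 19.452 0.000 0.000
      vertex 19.452 21.276 0.000
      vertex 19.452 0.000 14.027
    endloop
  endfacet
endsolid part

The G0 Z moves step by Δz≈3.507 mm. The G1 loops shrink linearly with z, so the solid tapers from its base footprint up to z≈14. Closing with a flat bottom cap and the tapered top and triangulating gives 8 facets — a wedge (ramp): 19.5 × 21.3 mm base, rising to 14 mm along the y=0 edge and sloping linearly to z=0 at y=21.3.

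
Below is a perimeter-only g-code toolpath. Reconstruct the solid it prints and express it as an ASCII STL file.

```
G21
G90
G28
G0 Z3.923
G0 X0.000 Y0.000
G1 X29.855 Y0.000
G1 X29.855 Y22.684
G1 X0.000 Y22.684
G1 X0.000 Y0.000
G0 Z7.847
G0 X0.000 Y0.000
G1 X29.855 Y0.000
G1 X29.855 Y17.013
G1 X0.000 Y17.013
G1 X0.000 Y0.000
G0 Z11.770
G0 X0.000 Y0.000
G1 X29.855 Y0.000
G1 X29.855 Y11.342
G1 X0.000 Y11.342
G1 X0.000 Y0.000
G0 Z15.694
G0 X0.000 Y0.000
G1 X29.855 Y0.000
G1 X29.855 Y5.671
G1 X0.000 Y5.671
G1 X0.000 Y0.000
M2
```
solid part
  facet normal 0.0000 0.0000 -1.0000
    outer loop
      vertex 29.855 28.355 0.000
      vertex 29.855 0.000 0.000
      vertex 0.000 0.000 0.000
    endloop
  endfacet
  facet normal 0.0000 0.0000 -1.0000
    outer loop
      vertex 0.000 28.355 0.000
      vertex 29.855 28.355 0.000
      vertex 0.000 0.000 0.000
    endloop
  endfacet
  facet normal 0.0000 -1.0000 0.0000
    outer loop
      vertex 0.000 0.000 0.000
      vertex 29.855 0.000 0.000
      vertex 29.855 0.000 19.617
    endloop
  endfacet
  facet normal 0.0000 -1.0000 0.0000
    outer loop
      vertex 0.000 0.000 0.000
      vertex 29.855 0.000 19.617
      vertex 0.000 0.000 19.617
    endloop
  endfacet
  facet normal 0.0000 0.5689 0.8224
    outer loop
      vertex 0.000 0.000 19.617
      vertex 29.855 0.000 19.617
      vertex 29.855 28.355 0.000
    endloop
  endfacet
  facet normal 0.0000 0.5689 0.8224
    outer loop
      vertex 0.000 0.000 19.617
      vertex 29.855 28.355 0.000
      vertex 0.000 28.355 0.000
    endloop
  endfacet
  facet normal -1.0000 0.0000 0.0000
    outer loop
      vertex 0.000 0.000 19.617
      vertex 0.000 28.355 0.000
      vertex 0.000 0.000 0.000
    endloop
  endfacet
  facet normal 1.0000 0.0000 0.0000
    outer loop
      vertex 29.855 0.000 0.000
      vertex 29.855 28.355 0.000
      vertex 29.855 0.000 19.617
    endloop
  endfacet
endsolid part

The G0 Z moves step by Δz≈3.923 mm. The G1 loops shrink linearly with z, so the solid tapers from its base footprint up to z≈19.6. Closing with a flat bottom cap and the tapered top and triangulating gives 8 facets — a wedge (ramp): 29.9 × 28.4 mm base, rising to 19.6 mm along the y=0 edge and sloping linearly to z=0 at y=28.4.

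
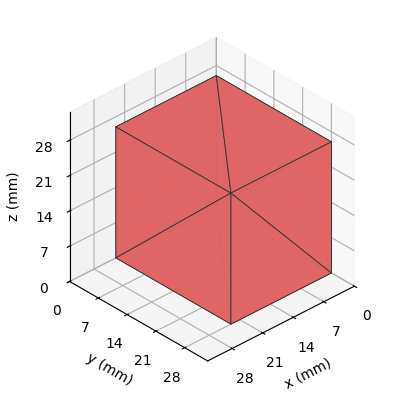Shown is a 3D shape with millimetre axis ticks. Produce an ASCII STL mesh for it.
Reading the render: the shape is a rectangular box, roughly 23 × 28 mm footprint and 26 mm tall (dimensions read to the nearest mm from the axis ticks). For the STL, each face is triangulated and given an outward normal.

solid part
  facet normal 0.0000 0.0000 -1.0000
    outer loop
      vertex 23.000 28.000 0.000
      vertex 23.000 0.000 0.000
      vertex 0.000 0.000 0.000
    endloop
  endfacet
  facet normal 0.0000 0.0000 -1.0000
    outer loop
      vertex 0.000 28.000 0.000
      vertex 23.000 28.000 0.000
      vertex 0.000 0.000 0.000
    endloop
  endfacet
  facet normal 0.0000 0.0000 1.0000
    outer loop
      vertex 0.000 0.000 26.000
      vertex 23.000 0.000 26.000
      vertex 23.000 28.000 26.000
    endloop
  endfacet
  facet normal 0.0000 0.0000 1.0000
    outer loop
      vertex 0.000 0.000 26.000
      vertex 23.000 28.000 26.000
      vertex 0.000 28.000 26.000
    endloop
  endfacet
  facet normal 0.0000 -1.0000 0.0000
    outer loop
      vertex 0.000 0.000 0.000
      vertex 23.000 0.000 0.000
      vertex 23.000 0.000 26.000
    endloop
  endfacet
  facet normal 0.0000 -1.0000 0.0000
    outer loop
      vertex 0.000 0.000 0.000
      vertex 23.000 0.000 26.000
      vertex 0.000 0.000 26.000
    endloop
  endfacet
  facet normal 0.0000 1.0000 0.0000
    outer loop
      vertex 23.000 28.000 26.000
      vertex 23.000 28.000 0.000
      vertex 0.000 28.000 0.000
    endloop
  endfacet
  facet normal 0.0000 1.0000 0.0000
    outer loop
      vertex 0.000 28.000 26.000
      vertex 23.000 28.000 26.000
      vertex 0.000 28.000 0.000
    endloop
  endfacet
  facet normal -1.0000 0.0000 0.0000
    outer loop
      vertex 0.000 28.000 26.000
      vertex 0.000 28.000 0.000
      vertex 0.000 0.000 0.000
    endloop
  endfacet
  facet normal -1.0000 0.0000 0.0000
    outer loop
      vertex 0.000 0.000 26.000
      vertex 0.000 28.000 26.000
      vertex 0.000 0.000 0.000
    endloop
  endfacet
  facet normal 1.0000 0.0000 0.0000
    outer loop
      vertex 23.000 0.000 0.000
      vertex 23.000 28.000 0.000
      vertex 23.000 28.000 26.000
    endloop
  endfacet
  facet normal 1.0000 0.0000 0.0000
    outer loop
      vertex 23.000 0.000 0.000
      vertex 23.000 28.000 26.000
      vertex 23.000 0.000 26.000
    endloop
  endfacet
endsolid part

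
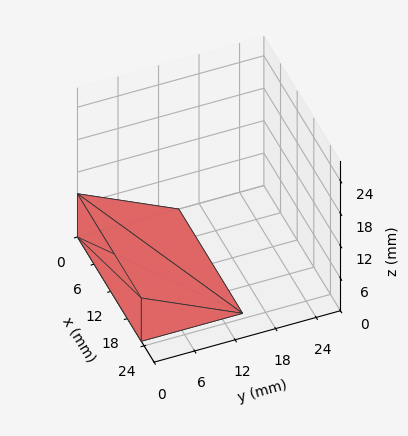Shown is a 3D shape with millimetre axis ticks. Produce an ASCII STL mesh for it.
Reading the render: the shape is a wedge (ramp): 23 × 15 mm base, rising to 8 mm along the y=0 edge and sloping linearly to z=0 at y=15 (dimensions read to the nearest mm from the axis ticks). For the STL, each face is triangulated and given an outward normal.

solid part
  facet normal 0.0000 0.0000 -1.0000
    outer loop
      vertex 23.000 15.000 0.000
      vertex 23.000 0.000 0.000
      vertex 0.000 0.000 0.000
    endloop
  endfacet
  facet normal 0.0000 0.0000 -1.0000
    outer loop
      vertex 0.000 15.000 0.000
      vertex 23.000 15.000 0.000
      vertex 0.000 0.000 0.000
    endloop
  endfacet
  facet normal 0.0000 -1.0000 0.0000
    outer loop
      vertex 0.000 0.000 0.000
      vertex 23.000 0.000 0.000
      vertex 23.000 0.000 8.000
    endloop
  endfacet
  facet normal 0.0000 -1.0000 0.0000
    outer loop
      vertex 0.000 0.000 0.000
      vertex 23.000 0.000 8.000
      vertex 0.000 0.000 8.000
    endloop
  endfacet
  facet normal 0.0000 0.4706 0.8824
    outer loop
      vertex 0.000 0.000 8.000
      vertex 23.000 0.000 8.000
      vertex 23.000 15.000 0.000
    endloop
  endfacet
  facet normal 0.0000 0.4706 0.8824
    outer loop
      vertex 0.000 0.000 8.000
      vertex 23.000 15.000 0.000
      vertex 0.000 15.000 0.000
    endloop
  endfacet
  facet normal -1.0000 0.0000 0.0000
    outer loop
      vertex 0.000 0.000 8.000
      vertex 0.000 15.000 0.000
      vertex 0.000 0.000 0.000
    endloop
  endfacet
  facet normal 1.0000 0.0000 0.0000
    outer loop
      vertex 23.000 0.000 0.000
      vertex 23.000 15.000 0.000
      vertex 23.000 0.000 8.000
    endloop
  endfacet
endsolid part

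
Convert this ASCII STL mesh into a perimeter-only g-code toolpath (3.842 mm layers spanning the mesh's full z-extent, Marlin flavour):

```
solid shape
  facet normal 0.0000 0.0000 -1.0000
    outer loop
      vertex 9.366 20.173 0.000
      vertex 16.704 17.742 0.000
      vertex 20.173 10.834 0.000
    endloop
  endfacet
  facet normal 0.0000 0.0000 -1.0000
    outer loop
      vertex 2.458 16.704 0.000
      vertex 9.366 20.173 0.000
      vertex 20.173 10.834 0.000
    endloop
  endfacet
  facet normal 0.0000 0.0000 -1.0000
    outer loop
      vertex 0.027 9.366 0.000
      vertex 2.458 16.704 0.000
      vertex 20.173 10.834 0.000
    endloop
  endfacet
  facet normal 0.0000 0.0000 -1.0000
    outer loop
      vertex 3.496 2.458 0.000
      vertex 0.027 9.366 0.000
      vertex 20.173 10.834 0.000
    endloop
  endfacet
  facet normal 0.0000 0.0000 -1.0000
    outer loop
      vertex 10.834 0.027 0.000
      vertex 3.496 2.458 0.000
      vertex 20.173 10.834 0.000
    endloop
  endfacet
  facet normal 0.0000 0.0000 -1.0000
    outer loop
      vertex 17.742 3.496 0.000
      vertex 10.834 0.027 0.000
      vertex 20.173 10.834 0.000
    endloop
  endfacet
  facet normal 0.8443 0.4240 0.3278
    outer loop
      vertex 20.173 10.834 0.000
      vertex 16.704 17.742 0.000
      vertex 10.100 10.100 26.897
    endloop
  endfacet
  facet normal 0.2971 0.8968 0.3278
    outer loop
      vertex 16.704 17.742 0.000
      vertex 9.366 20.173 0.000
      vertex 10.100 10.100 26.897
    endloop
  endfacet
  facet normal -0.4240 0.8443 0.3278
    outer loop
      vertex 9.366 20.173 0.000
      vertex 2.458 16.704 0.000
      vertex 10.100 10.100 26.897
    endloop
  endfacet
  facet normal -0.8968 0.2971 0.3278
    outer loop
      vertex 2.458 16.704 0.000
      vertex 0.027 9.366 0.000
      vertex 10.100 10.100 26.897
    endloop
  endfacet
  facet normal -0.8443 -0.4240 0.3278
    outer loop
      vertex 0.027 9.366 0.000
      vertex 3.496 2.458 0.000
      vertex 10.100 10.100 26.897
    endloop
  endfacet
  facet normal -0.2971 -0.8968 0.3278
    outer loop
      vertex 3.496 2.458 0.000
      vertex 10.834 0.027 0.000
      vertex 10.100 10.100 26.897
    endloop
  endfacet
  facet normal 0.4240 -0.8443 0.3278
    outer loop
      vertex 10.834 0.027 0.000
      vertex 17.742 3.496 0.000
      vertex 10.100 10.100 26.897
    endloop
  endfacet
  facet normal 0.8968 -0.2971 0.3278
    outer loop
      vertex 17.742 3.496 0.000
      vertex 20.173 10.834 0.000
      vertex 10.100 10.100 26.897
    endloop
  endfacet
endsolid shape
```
; perimeter-only toolpath
G21 ; units = mm
G90 ; absolute positioning
G28 ; home
; layer 1
G0 Z3.842
G0 X18.734 Y10.729
G1 X15.761 Y16.650
G1 X9.471 Y18.734
G1 X3.550 Y15.761
G1 X1.466 Y9.471
G1 X4.439 Y3.550
G1 X10.729 Y1.466
G1 X16.650 Y4.439
G1 X18.734 Y10.729
; layer 2
G0 Z7.685
G0 X17.295 Y10.624
G1 X14.817 Y15.559
G1 X9.576 Y17.295
G1 X4.641 Y14.817
G1 X2.905 Y9.576
G1 X5.383 Y4.641
G1 X10.624 Y2.905
G1 X15.559 Y5.383
G1 X17.295 Y10.624
; layer 3
G0 Z11.527
G0 X15.856 Y10.519
G1 X13.874 Y14.467
G1 X9.681 Y15.856
G1 X5.733 Y13.874
G1 X4.344 Y9.681
G1 X6.326 Y5.733
G1 X10.519 Y4.344
G1 X14.467 Y6.326
G1 X15.856 Y10.519
; layer 4
G0 Z15.370
G0 X14.417 Y10.415
G1 X12.930 Y13.375
G1 X9.785 Y14.417
G1 X6.825 Y12.930
G1 X5.783 Y9.785
G1 X7.270 Y6.825
G1 X10.415 Y5.783
G1 X13.375 Y7.270
G1 X14.417 Y10.415
; layer 5
G0 Z19.212
G0 X12.978 Y10.310
G1 X11.987 Y12.283
G1 X9.890 Y12.978
G1 X7.917 Y11.987
G1 X7.222 Y9.890
G1 X8.213 Y7.917
G1 X10.310 Y7.222
G1 X12.283 Y8.213
G1 X12.978 Y10.310
; layer 6
G0 Z23.055
G0 X11.539 Y10.205
G1 X11.043 Y11.192
G1 X9.995 Y11.539
G1 X9.008 Y11.043
G1 X8.661 Y9.995
G1 X9.157 Y9.008
G1 X10.205 Y8.661
G1 X11.192 Y9.157
G1 X11.539 Y10.205
M2 ; end

The solid is a regular 8-sided pyramid, base circumscribed radius ≈ 10.1 mm, apex at z ≈ 26.9 mm. Slicing at Δz = 3.842 mm — 7 equal slices spanning the solid's height, so layer i sits at z = i·h/7 — gives 6 non-empty perimeters. Each is a 8-segment closed polygon; G0 lifts to the layer z and rapids to the start vertex, then G1 traces the edges. The cross-section shrinks linearly with z (the slice at the apex is degenerate and omitted).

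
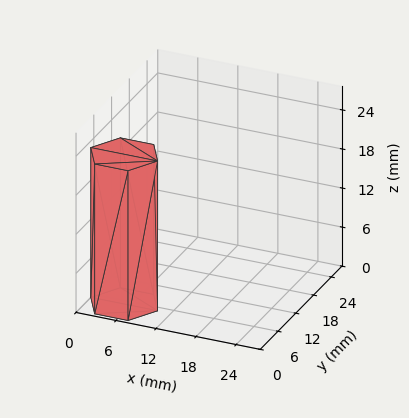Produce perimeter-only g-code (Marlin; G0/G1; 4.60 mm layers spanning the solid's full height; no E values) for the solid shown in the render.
Reading the render: the shape is a regular 6-sided prism (a cylinder approximated with 6 flat sides), circumscribed radius ≈ 5 mm, height ≈ 23 mm (dimensions read to the nearest mm from the axis ticks). For the g-code, the solid's height is divided into equal slices at the stated Δz and each level perimeter traced with G1 moves after a G0 lift.

; perimeter-only toolpath
G21 ; units = mm
G90 ; absolute positioning
G28 ; home
; layer 1
G0 Z4.60
G0 X10.00 Y5.00
G1 X7.50 Y9.33
G1 X2.50 Y9.33
G1 X0.00 Y5.00
G1 X2.50 Y0.67
G1 X7.50 Y0.67
G1 X10.00 Y5.00
; layer 2
G0 Z9.20
G0 X10.00 Y5.00
G1 X7.50 Y9.33
G1 X2.50 Y9.33
G1 X0.00 Y5.00
G1 X2.50 Y0.67
G1 X7.50 Y0.67
G1 X10.00 Y5.00
; layer 3
G0 Z13.80
G0 X10.00 Y5.00
G1 X7.50 Y9.33
G1 X2.50 Y9.33
G1 X0.00 Y5.00
G1 X2.50 Y0.67
G1 X7.50 Y0.67
G1 X10.00 Y5.00
; layer 4
G0 Z18.40
G0 X10.00 Y5.00
G1 X7.50 Y9.33
G1 X2.50 Y9.33
G1 X0.00 Y5.00
G1 X2.50 Y0.67
G1 X7.50 Y0.67
G1 X10.00 Y5.00
; layer 5
G0 Z23.00
G0 X10.00 Y5.00
G1 X7.50 Y9.33
G1 X2.50 Y9.33
G1 X0.00 Y5.00
G1 X2.50 Y0.67
G1 X7.50 Y0.67
G1 X10.00 Y5.00
M2 ; end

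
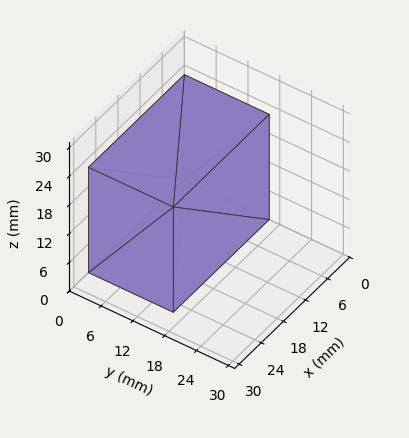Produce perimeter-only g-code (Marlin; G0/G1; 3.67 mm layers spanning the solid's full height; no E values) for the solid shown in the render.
Reading the render: the shape is a rectangular box, roughly 26 × 16 mm footprint and 22 mm tall (dimensions read to the nearest mm from the axis ticks). For the g-code, the solid's height is divided into equal slices at the stated Δz and each level perimeter traced with G1 moves after a G0 lift.

; perimeter-only toolpath
G21 ; units = mm
G90 ; absolute positioning
G28 ; home
; layer 1
G0 Z3.67
G0 X0.00 Y0.00
G1 X26.00 Y0.00
G1 X26.00 Y16.00
G1 X0.00 Y16.00
G1 X0.00 Y0.00
; layer 2
G0 Z7.33
G0 X0.00 Y0.00
G1 X26.00 Y0.00
G1 X26.00 Y16.00
G1 X0.00 Y16.00
G1 X0.00 Y0.00
; layer 3
G0 Z11.00
G0 X0.00 Y0.00
G1 X26.00 Y0.00
G1 X26.00 Y16.00
G1 X0.00 Y16.00
G1 X0.00 Y0.00
; layer 4
G0 Z14.67
G0 X0.00 Y0.00
G1 X26.00 Y0.00
G1 X26.00 Y16.00
G1 X0.00 Y16.00
G1 X0.00 Y0.00
; layer 5
G0 Z18.33
G0 X0.00 Y0.00
G1 X26.00 Y0.00
G1 X26.00 Y16.00
G1 X0.00 Y16.00
G1 X0.00 Y0.00
; layer 6
G0 Z22.00
G0 X0.00 Y0.00
G1 X26.00 Y0.00
G1 X26.00 Y16.00
G1 X0.00 Y16.00
G1 X0.00 Y0.00
M2 ; end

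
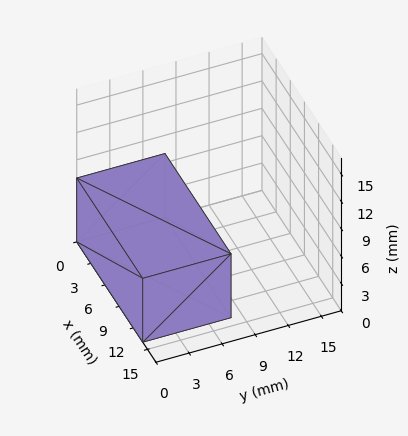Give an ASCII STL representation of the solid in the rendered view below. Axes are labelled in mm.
Reading the render: the shape is a rectangular box, roughly 14 × 8 mm footprint and 7 mm tall (dimensions read to the nearest mm from the axis ticks). For the STL, each face is triangulated and given an outward normal.

solid part
  facet normal 0.0000 0.0000 -1.0000
    outer loop
      vertex 14.000 8.000 0.000
      vertex 14.000 0.000 0.000
      vertex 0.000 0.000 0.000
    endloop
  endfacet
  facet normal 0.0000 0.0000 -1.0000
    outer loop
      vertex 0.000 8.000 0.000
      vertex 14.000 8.000 0.000
      vertex 0.000 0.000 0.000
    endloop
  endfacet
  facet normal 0.0000 0.0000 1.0000
    outer loop
      vertex 0.000 0.000 7.000
      vertex 14.000 0.000 7.000
      vertex 14.000 8.000 7.000
    endloop
  endfacet
  facet normal 0.0000 0.0000 1.0000
    outer loop
      vertex 0.000 0.000 7.000
      vertex 14.000 8.000 7.000
      vertex 0.000 8.000 7.000
    endloop
  endfacet
  facet normal 0.0000 -1.0000 0.0000
    outer loop
      vertex 0.000 0.000 0.000
      vertex 14.000 0.000 0.000
      vertex 14.000 0.000 7.000
    endloop
  endfacet
  facet normal 0.0000 -1.0000 0.0000
    outer loop
      vertex 0.000 0.000 0.000
      vertex 14.000 0.000 7.000
      vertex 0.000 0.000 7.000
    endloop
  endfacet
  facet normal 0.0000 1.0000 0.0000
    outer loop
      vertex 14.000 8.000 7.000
      vertex 14.000 8.000 0.000
      vertex 0.000 8.000 0.000
    endloop
  endfacet
  facet normal 0.0000 1.0000 0.0000
    outer loop
      vertex 0.000 8.000 7.000
      vertex 14.000 8.000 7.000
      vertex 0.000 8.000 0.000
    endloop
  endfacet
  facet normal -1.0000 0.0000 0.0000
    outer loop
      vertex 0.000 8.000 7.000
      vertex 0.000 8.000 0.000
      vertex 0.000 0.000 0.000
    endloop
  endfacet
  facet normal -1.0000 0.0000 0.0000
    outer loop
      vertex 0.000 0.000 7.000
      vertex 0.000 8.000 7.000
      vertex 0.000 0.000 0.000
    endloop
  endfacet
  facet normal 1.0000 0.0000 0.0000
    outer loop
      vertex 14.000 0.000 0.000
      vertex 14.000 8.000 0.000
      vertex 14.000 8.000 7.000
    endloop
  endfacet
  facet normal 1.0000 0.0000 0.0000
    outer loop
      vertex 14.000 0.000 0.000
      vertex 14.000 8.000 7.000
      vertex 14.000 0.000 7.000
    endloop
  endfacet
endsolid part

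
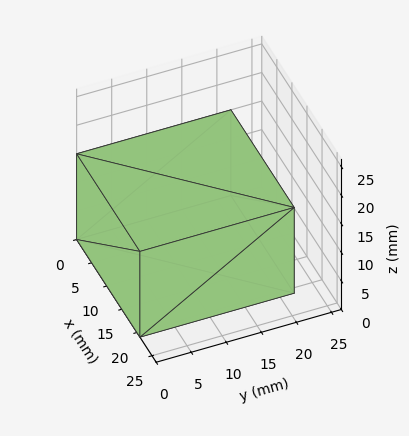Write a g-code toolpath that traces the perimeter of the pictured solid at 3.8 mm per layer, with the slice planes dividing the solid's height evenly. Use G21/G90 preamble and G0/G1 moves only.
Reading the render: the shape is a rectangular box, roughly 21 × 22 mm footprint and 15 mm tall (dimensions read to the nearest mm from the axis ticks). For the g-code, the solid's height is divided into equal slices at the stated Δz and each level perimeter traced with G1 moves after a G0 lift.

; perimeter-only toolpath
G21 ; units = mm
G90 ; absolute positioning
G28 ; home
; layer 1
G0 Z3.8
G0 X0.0 Y0.0
G1 X21.0 Y0.0
G1 X21.0 Y22.0
G1 X0.0 Y22.0
G1 X0.0 Y0.0
; layer 2
G0 Z7.5
G0 X0.0 Y0.0
G1 X21.0 Y0.0
G1 X21.0 Y22.0
G1 X0.0 Y22.0
G1 X0.0 Y0.0
; layer 3
G0 Z11.2
G0 X0.0 Y0.0
G1 X21.0 Y0.0
G1 X21.0 Y22.0
G1 X0.0 Y22.0
G1 X0.0 Y0.0
; layer 4
G0 Z15.0
G0 X0.0 Y0.0
G1 X21.0 Y0.0
G1 X21.0 Y22.0
G1 X0.0 Y22.0
G1 X0.0 Y0.0
M2 ; end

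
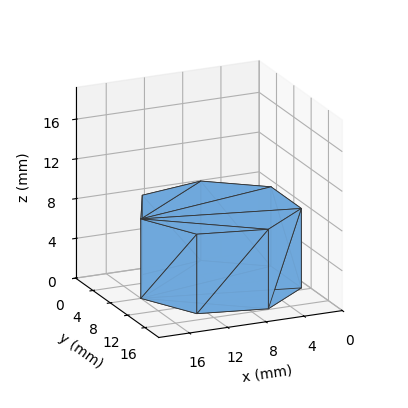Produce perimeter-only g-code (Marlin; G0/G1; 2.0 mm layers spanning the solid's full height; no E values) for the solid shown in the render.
Reading the render: the shape is a regular 7-sided prism (a cylinder approximated with 7 flat sides), circumscribed radius ≈ 8 mm, height ≈ 8 mm (dimensions read to the nearest mm from the axis ticks). For the g-code, the solid's height is divided into equal slices at the stated Δz and each level perimeter traced with G1 moves after a G0 lift.

; perimeter-only toolpath
G21 ; units = mm
G90 ; absolute positioning
G28 ; home
; layer 1
G0 Z2.0
G0 X16.0 Y8.0
G1 X13.0 Y14.3
G1 X6.2 Y15.8
G1 X0.8 Y11.5
G1 X0.8 Y4.5
G1 X6.2 Y0.2
G1 X13.0 Y1.7
G1 X16.0 Y8.0
; layer 2
G0 Z4.0
G0 X16.0 Y8.0
G1 X13.0 Y14.3
G1 X6.2 Y15.8
G1 X0.8 Y11.5
G1 X0.8 Y4.5
G1 X6.2 Y0.2
G1 X13.0 Y1.7
G1 X16.0 Y8.0
; layer 3
G0 Z6.0
G0 X16.0 Y8.0
G1 X13.0 Y14.3
G1 X6.2 Y15.8
G1 X0.8 Y11.5
G1 X0.8 Y4.5
G1 X6.2 Y0.2
G1 X13.0 Y1.7
G1 X16.0 Y8.0
; layer 4
G0 Z8.0
G0 X16.0 Y8.0
G1 X13.0 Y14.3
G1 X6.2 Y15.8
G1 X0.8 Y11.5
G1 X0.8 Y4.5
G1 X6.2 Y0.2
G1 X13.0 Y1.7
G1 X16.0 Y8.0
M2 ; end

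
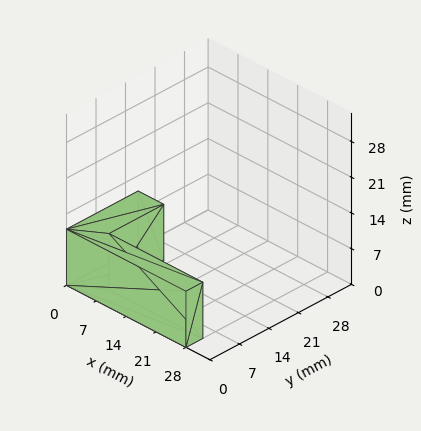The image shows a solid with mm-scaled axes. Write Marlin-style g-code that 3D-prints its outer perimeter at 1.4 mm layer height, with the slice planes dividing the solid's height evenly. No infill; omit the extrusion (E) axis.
Reading the render: the shape is an L-shaped prism: outer 28 × 17 mm, arm thicknesses ≈ 4 mm (horizontal) and 6 mm (vertical), extruded 11 mm in z (dimensions read to the nearest mm from the axis ticks). For the g-code, the solid's height is divided into equal slices at the stated Δz and each level perimeter traced with G1 moves after a G0 lift.

; perimeter-only toolpath
G21 ; units = mm
G90 ; absolute positioning
G28 ; home
; layer 1
G0 Z1.4
G0 X0.0 Y0.0
G1 X28.0 Y0.0
G1 X28.0 Y4.0
G1 X6.0 Y4.0
G1 X6.0 Y17.0
G1 X0.0 Y17.0
G1 X0.0 Y0.0
; layer 2
G0 Z2.8
G0 X0.0 Y0.0
G1 X28.0 Y0.0
G1 X28.0 Y4.0
G1 X6.0 Y4.0
G1 X6.0 Y17.0
G1 X0.0 Y17.0
G1 X0.0 Y0.0
; layer 3
G0 Z4.1
G0 X0.0 Y0.0
G1 X28.0 Y0.0
G1 X28.0 Y4.0
G1 X6.0 Y4.0
G1 X6.0 Y17.0
G1 X0.0 Y17.0
G1 X0.0 Y0.0
; layer 4
G0 Z5.5
G0 X0.0 Y0.0
G1 X28.0 Y0.0
G1 X28.0 Y4.0
G1 X6.0 Y4.0
G1 X6.0 Y17.0
G1 X0.0 Y17.0
G1 X0.0 Y0.0
; layer 5
G0 Z6.9
G0 X0.0 Y0.0
G1 X28.0 Y0.0
G1 X28.0 Y4.0
G1 X6.0 Y4.0
G1 X6.0 Y17.0
G1 X0.0 Y17.0
G1 X0.0 Y0.0
; layer 6
G0 Z8.2
G0 X0.0 Y0.0
G1 X28.0 Y0.0
G1 X28.0 Y4.0
G1 X6.0 Y4.0
G1 X6.0 Y17.0
G1 X0.0 Y17.0
G1 X0.0 Y0.0
; layer 7
G0 Z9.6
G0 X0.0 Y0.0
G1 X28.0 Y0.0
G1 X28.0 Y4.0
G1 X6.0 Y4.0
G1 X6.0 Y17.0
G1 X0.0 Y17.0
G1 X0.0 Y0.0
; layer 8
G0 Z11.0
G0 X0.0 Y0.0
G1 X28.0 Y0.0
G1 X28.0 Y4.0
G1 X6.0 Y4.0
G1 X6.0 Y17.0
G1 X0.0 Y17.0
G1 X0.0 Y0.0
M2 ; end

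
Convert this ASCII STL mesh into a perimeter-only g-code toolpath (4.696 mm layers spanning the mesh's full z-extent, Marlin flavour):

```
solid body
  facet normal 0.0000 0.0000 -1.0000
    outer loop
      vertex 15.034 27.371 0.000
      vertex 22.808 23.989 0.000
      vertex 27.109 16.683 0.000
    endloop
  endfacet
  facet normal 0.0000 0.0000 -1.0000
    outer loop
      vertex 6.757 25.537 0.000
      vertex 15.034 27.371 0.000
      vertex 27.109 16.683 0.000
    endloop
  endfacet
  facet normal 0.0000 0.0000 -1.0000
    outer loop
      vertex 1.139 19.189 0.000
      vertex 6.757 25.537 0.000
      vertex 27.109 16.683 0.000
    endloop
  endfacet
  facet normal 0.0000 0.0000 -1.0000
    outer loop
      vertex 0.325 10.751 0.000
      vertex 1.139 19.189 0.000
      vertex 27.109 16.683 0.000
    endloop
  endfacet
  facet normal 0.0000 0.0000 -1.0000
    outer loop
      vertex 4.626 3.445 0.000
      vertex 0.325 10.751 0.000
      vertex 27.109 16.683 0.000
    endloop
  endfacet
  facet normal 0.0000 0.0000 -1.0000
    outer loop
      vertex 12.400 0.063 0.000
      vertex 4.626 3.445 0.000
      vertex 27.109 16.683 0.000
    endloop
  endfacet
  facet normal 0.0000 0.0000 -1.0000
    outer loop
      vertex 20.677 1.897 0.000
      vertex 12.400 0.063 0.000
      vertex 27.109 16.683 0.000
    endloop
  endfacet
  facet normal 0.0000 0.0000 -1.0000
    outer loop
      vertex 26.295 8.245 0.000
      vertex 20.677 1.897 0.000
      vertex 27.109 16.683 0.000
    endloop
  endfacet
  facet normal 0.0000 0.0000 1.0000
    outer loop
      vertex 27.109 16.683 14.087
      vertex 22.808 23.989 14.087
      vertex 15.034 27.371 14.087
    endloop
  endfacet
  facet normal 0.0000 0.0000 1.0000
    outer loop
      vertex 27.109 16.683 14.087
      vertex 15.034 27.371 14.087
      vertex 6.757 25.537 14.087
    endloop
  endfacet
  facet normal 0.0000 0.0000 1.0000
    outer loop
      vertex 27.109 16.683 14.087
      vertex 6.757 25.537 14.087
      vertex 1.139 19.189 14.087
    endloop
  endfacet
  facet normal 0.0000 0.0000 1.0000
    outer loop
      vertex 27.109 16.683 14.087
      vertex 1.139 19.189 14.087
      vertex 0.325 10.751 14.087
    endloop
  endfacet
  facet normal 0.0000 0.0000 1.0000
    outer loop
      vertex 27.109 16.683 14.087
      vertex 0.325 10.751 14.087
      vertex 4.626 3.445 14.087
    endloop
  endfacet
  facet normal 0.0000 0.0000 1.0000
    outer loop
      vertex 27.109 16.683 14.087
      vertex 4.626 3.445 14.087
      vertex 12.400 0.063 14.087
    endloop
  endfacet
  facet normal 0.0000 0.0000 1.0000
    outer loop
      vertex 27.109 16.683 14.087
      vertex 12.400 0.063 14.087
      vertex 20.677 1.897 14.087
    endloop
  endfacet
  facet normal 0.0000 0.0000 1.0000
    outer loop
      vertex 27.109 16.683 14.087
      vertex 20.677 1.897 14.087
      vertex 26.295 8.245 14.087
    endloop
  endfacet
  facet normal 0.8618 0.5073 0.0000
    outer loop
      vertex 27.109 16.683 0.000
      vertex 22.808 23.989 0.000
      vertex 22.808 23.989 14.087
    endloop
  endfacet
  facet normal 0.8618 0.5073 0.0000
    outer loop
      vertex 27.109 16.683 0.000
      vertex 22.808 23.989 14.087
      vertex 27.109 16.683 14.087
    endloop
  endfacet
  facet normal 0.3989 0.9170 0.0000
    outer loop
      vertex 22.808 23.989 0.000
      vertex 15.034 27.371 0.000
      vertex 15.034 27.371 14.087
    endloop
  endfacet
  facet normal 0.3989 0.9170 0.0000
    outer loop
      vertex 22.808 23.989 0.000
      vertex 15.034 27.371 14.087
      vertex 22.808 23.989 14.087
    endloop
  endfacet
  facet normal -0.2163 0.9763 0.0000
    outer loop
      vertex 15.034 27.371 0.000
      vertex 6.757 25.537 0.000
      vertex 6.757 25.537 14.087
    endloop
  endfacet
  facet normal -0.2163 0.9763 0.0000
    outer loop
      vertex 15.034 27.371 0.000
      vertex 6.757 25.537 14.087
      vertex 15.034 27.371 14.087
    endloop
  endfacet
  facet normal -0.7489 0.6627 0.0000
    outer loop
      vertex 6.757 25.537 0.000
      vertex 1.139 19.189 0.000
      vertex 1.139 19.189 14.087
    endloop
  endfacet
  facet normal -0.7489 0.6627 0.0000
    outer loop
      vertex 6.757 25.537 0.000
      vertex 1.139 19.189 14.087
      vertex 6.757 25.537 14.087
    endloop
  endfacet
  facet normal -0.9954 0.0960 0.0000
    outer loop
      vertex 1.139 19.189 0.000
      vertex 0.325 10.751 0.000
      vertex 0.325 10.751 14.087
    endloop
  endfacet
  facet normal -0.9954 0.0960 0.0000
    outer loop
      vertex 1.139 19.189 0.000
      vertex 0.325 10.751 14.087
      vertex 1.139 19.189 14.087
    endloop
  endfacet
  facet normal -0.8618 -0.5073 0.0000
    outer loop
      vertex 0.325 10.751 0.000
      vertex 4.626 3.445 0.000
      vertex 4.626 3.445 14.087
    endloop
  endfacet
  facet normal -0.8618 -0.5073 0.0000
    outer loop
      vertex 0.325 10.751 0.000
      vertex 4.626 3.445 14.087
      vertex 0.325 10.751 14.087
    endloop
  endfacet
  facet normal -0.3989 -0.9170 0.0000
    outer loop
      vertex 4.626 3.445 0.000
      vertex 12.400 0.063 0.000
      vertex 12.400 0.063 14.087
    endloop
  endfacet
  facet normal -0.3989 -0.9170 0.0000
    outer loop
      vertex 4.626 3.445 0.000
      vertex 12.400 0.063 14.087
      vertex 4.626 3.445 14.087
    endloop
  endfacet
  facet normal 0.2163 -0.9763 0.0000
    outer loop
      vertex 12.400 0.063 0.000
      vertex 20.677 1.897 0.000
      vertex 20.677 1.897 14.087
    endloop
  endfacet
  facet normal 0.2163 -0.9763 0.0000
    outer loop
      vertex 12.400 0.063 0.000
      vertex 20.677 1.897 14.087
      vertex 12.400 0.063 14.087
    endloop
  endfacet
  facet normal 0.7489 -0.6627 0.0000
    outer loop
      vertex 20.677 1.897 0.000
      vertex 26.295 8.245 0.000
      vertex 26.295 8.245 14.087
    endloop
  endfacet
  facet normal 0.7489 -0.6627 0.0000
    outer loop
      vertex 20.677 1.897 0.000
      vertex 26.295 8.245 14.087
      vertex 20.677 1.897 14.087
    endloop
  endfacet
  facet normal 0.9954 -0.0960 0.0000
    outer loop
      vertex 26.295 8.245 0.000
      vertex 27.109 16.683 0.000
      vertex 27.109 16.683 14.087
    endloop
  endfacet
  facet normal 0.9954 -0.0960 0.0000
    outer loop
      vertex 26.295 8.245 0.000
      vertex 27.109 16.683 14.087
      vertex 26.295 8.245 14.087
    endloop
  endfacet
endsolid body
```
; perimeter-only toolpath
G21 ; units = mm
G90 ; absolute positioning
G28 ; home
; layer 1
G0 Z4.696
G0 X27.109 Y16.683
G1 X22.808 Y23.989
G1 X15.034 Y27.371
G1 X6.757 Y25.537
G1 X1.139 Y19.189
G1 X0.325 Y10.751
G1 X4.626 Y3.445
G1 X12.400 Y0.063
G1 X20.677 Y1.897
G1 X26.295 Y8.245
G1 X27.109 Y16.683
; layer 2
G0 Z9.391
G0 X27.109 Y16.683
G1 X22.808 Y23.989
G1 X15.034 Y27.371
G1 X6.757 Y25.537
G1 X1.139 Y19.189
G1 X0.325 Y10.751
G1 X4.626 Y3.445
G1 X12.400 Y0.063
G1 X20.677 Y1.897
G1 X26.295 Y8.245
G1 X27.109 Y16.683
; layer 3
G0 Z14.087
G0 X27.109 Y16.683
G1 X22.808 Y23.989
G1 X15.034 Y27.371
G1 X6.757 Y25.537
G1 X1.139 Y19.189
G1 X0.325 Y10.751
G1 X4.626 Y3.445
G1 X12.400 Y0.063
G1 X20.677 Y1.897
G1 X26.295 Y8.245
G1 X27.109 Y16.683
M2 ; end

The solid is a regular 10-sided prism (a cylinder approximated with 10 flat sides), circumscribed radius ≈ 13.7 mm, height ≈ 14.1 mm. Slicing at Δz = 4.696 mm — 3 equal slices spanning the solid's height, so layer i sits at z = i·h/3 — gives 3 non-empty perimeters. Each is a 10-segment closed polygon; G0 lifts to the layer z and rapids to the start vertex, then G1 traces the edges.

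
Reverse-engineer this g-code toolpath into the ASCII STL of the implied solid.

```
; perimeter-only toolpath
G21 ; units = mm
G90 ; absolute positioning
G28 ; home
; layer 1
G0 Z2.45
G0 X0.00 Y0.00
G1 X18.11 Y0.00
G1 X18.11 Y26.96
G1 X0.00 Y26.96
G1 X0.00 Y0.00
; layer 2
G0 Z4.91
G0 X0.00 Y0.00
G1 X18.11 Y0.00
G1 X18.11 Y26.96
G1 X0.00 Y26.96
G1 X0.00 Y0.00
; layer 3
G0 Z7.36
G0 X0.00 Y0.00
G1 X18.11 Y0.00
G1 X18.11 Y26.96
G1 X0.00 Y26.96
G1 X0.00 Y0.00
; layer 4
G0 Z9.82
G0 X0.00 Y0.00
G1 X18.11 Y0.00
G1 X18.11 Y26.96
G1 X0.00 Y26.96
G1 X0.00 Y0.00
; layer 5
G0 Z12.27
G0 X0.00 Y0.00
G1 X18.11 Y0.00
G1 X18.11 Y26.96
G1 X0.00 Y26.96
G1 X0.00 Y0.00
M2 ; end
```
solid part
  facet normal 0.0000 0.0000 -1.0000
    outer loop
      vertex 18.11 26.96 0.00
      vertex 18.11 0.00 0.00
      vertex 0.00 0.00 0.00
    endloop
  endfacet
  facet normal 0.0000 0.0000 -1.0000
    outer loop
      vertex 0.00 26.96 0.00
      vertex 18.11 26.96 0.00
      vertex 0.00 0.00 0.00
    endloop
  endfacet
  facet normal 0.0000 0.0000 1.0000
    outer loop
      vertex 0.00 0.00 12.27
      vertex 18.11 0.00 12.27
      vertex 18.11 26.96 12.27
    endloop
  endfacet
  facet normal 0.0000 0.0000 1.0000
    outer loop
      vertex 0.00 0.00 12.27
      vertex 18.11 26.96 12.27
      vertex 0.00 26.96 12.27
    endloop
  endfacet
  facet normal 0.0000 -1.0000 0.0000
    outer loop
      vertex 0.00 0.00 0.00
      vertex 18.11 0.00 0.00
      vertex 18.11 0.00 12.27
    endloop
  endfacet
  facet normal 0.0000 -1.0000 0.0000
    outer loop
      vertex 0.00 0.00 0.00
      vertex 18.11 0.00 12.27
      vertex 0.00 0.00 12.27
    endloop
  endfacet
  facet normal 0.0000 1.0000 0.0000
    outer loop
      vertex 18.11 26.96 12.27
      vertex 18.11 26.96 0.00
      vertex 0.00 26.96 0.00
    endloop
  endfacet
  facet normal 0.0000 1.0000 0.0000
    outer loop
      vertex 0.00 26.96 12.27
      vertex 18.11 26.96 12.27
      vertex 0.00 26.96 0.00
    endloop
  endfacet
  facet normal -1.0000 0.0000 0.0000
    outer loop
      vertex 0.00 26.96 12.27
      vertex 0.00 26.96 0.00
      vertex 0.00 0.00 0.00
    endloop
  endfacet
  facet normal -1.0000 0.0000 0.0000
    outer loop
      vertex 0.00 0.00 12.27
      vertex 0.00 26.96 12.27
      vertex 0.00 0.00 0.00
    endloop
  endfacet
  facet normal 1.0000 0.0000 0.0000
    outer loop
      vertex 18.11 0.00 0.00
      vertex 18.11 26.96 0.00
      vertex 18.11 26.96 12.27
    endloop
  endfacet
  facet normal 1.0000 0.0000 0.0000
    outer loop
      vertex 18.11 0.00 0.00
      vertex 18.11 26.96 12.27
      vertex 18.11 0.00 12.27
    endloop
  endfacet
endsolid part

The G0 Z moves step by Δz≈2.45 mm. Every layer's G1 loop is the same polygon, so the solid is a straight extrusion of it from z=0 to z≈12.3. Closing with flat bottom and top caps and triangulating gives 12 facets — a rectangular box, roughly 18.1 × 27 mm footprint and 12.3 mm tall.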